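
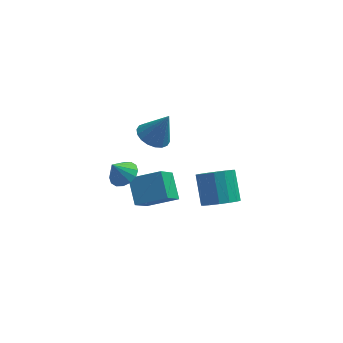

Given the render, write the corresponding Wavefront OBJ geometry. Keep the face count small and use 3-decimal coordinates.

v -0.88 -1.392 2.378
v -0.385 -2.203 2.136
v -0.04 -1.388 4.082
v -0.119 -1.884 2.004
v -0.003 -1.467 1.946
v -0.061 -1.036 1.974
v -0.281 -0.675 2.081
v -0.62 -0.456 2.247
v -1.01 -0.423 2.439
v -1.374 -0.581 2.619
v -1.641 -0.901 2.751
v -1.756 -1.317 2.809
v -1.698 -1.748 2.782
v -1.478 -2.109 2.674
v -1.14 -2.328 2.508
v -0.749 -2.362 2.316
v -1.306 -0.493 -4.887
v -1.888 -1.773 -3.479
v -1.721 0.847 -3.84
v -2.303 -0.433 -2.432
v 0.463 -0.507 -4.168
v -0.119 -1.787 -2.76
v 0.048 0.833 -3.121
v -0.534 -0.447 -1.713
v -2.396 -2.661 0.209
v -1.716 -3.137 0.47
v -2.984 -2.919 1.271
v -1.631 -2.721 0.618
v -1.75 -2.288 0.657
v -2.043 -1.956 0.576
v -2.43 -1.812 0.397
v -2.809 -1.896 0.167
v -3.076 -2.185 -0.051
v -3.162 -2.601 -0.2
v -3.042 -3.034 -0.239
v -2.75 -3.366 -0.158
v -2.362 -3.51 0.022
v -1.984 -3.426 0.251
v 2.758 -2.287 -2.588
v 3.346 -1.575 -3.128
v 3.01 -0.24 -1.732
v 2.422 -0.953 -1.192
v 2.829 -1.507 -3.317
v 2.494 -0.173 -1.921
v 2.294 -1.649 -3.31
v 1.958 -0.314 -1.915
v 1.883 -1.961 -3.11
v 1.547 -0.627 -1.715
v 1.706 -2.361 -2.77
v 1.37 -1.027 -1.375
v 1.811 -2.741 -2.381
v 1.475 -1.407 -0.986
v 2.17 -3 -2.048
v 1.834 -1.665 -0.652
v 2.686 -3.067 -1.859
v 2.351 -1.733 -0.463
v 3.222 -2.926 -1.865
v 2.886 -1.591 -0.47
v 3.633 -2.613 -2.065
v 3.297 -1.279 -0.67
v 3.81 -2.213 -2.405
v 3.474 -0.879 -1.01
v 3.705 -1.833 -2.794
v 3.369 -0.499 -1.399
f 2 1 4
f 2 4 3
f 4 1 5
f 4 5 3
f 5 1 6
f 5 6 3
f 6 1 7
f 6 7 3
f 7 1 8
f 7 8 3
f 8 1 9
f 8 9 3
f 9 1 10
f 9 10 3
f 10 1 11
f 10 11 3
f 11 1 12
f 11 12 3
f 12 1 13
f 12 13 3
f 13 1 14
f 13 14 3
f 14 1 15
f 14 15 3
f 15 1 16
f 15 16 3
f 16 1 2
f 16 2 3
f 18 20 17
f 21 18 17
f 17 20 19
f 19 21 17
f 18 24 20
f 22 18 21
f 22 24 18
f 20 24 19
f 23 21 19
f 19 24 23
f 23 22 21
f 24 22 23
f 26 25 28
f 26 28 27
f 28 25 29
f 28 29 27
f 29 25 30
f 29 30 27
f 30 25 31
f 30 31 27
f 31 25 32
f 31 32 27
f 32 25 33
f 32 33 27
f 33 25 34
f 33 34 27
f 34 25 35
f 34 35 27
f 35 25 36
f 35 36 27
f 36 25 37
f 36 37 27
f 37 25 38
f 37 38 27
f 38 25 26
f 38 26 27
f 40 39 43
f 40 43 41
f 41 43 44
f 41 44 42
f 43 39 45
f 43 45 44
f 44 45 46
f 44 46 42
f 45 39 47
f 45 47 46
f 46 47 48
f 46 48 42
f 47 39 49
f 47 49 48
f 48 49 50
f 48 50 42
f 49 39 51
f 49 51 50
f 50 51 52
f 50 52 42
f 51 39 53
f 51 53 52
f 52 53 54
f 52 54 42
f 53 39 55
f 53 55 54
f 54 55 56
f 54 56 42
f 55 39 57
f 55 57 56
f 56 57 58
f 56 58 42
f 57 39 59
f 57 59 58
f 58 59 60
f 58 60 42
f 59 39 61
f 59 61 60
f 60 61 62
f 60 62 42
f 61 39 63
f 61 63 62
f 62 63 64
f 62 64 42
f 63 39 40
f 63 40 64
f 64 40 41
f 64 41 42



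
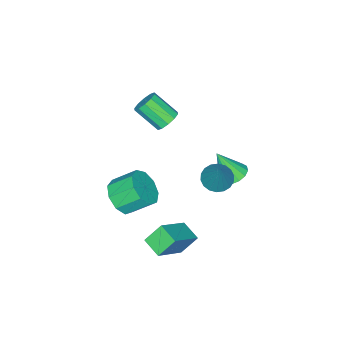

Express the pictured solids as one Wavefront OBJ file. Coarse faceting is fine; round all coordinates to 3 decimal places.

v -4.102 0.337 -1.69
v -3.346 0.385 -1.876
v -3.678 -0.377 -0.15
v -3.431 0.733 -1.692
v -3.695 0.976 -1.506
v -4.068 1.047 -1.37
v -4.451 0.928 -1.32
v -4.74 0.651 -1.369
v -4.858 0.289 -1.504
v -4.774 -0.06 -1.689
v -4.51 -0.302 -1.874
v -4.136 -0.374 -2.01
v -3.754 -0.255 -2.06
v -3.464 0.023 -2.011
v 1.357 -2.138 -0.586
v 2.147 -2.185 0.04
v 1.514 -1.23 0.912
v 0.723 -1.182 0.286
v 2.248 -1.689 -0.43
v 1.615 -0.734 0.442
v 1.931 -1.403 -0.973
v 1.298 -0.448 -0.101
v 1.346 -1.461 -1.335
v 0.713 -0.505 -0.463
v 0.765 -1.835 -1.347
v 0.132 -0.88 -0.475
v 0.461 -2.351 -1.002
v -0.172 -1.396 -0.13
v 0.576 -2.767 -0.463
v -0.057 -1.812 0.409
v 1.056 -2.889 0.019
v 0.423 -1.934 0.891
v 1.677 -2.659 0.218
v 1.044 -1.704 1.09
v -0.111 2.309 2.594
v 0.57 2.377 2.264
v 0.651 3.071 4.326
v 0.424 2.675 2.197
v 0.172 2.9 2.209
v -0.136 3.008 2.297
v -0.439 2.978 2.444
v -0.678 2.815 2.621
v -0.804 2.552 2.792
v -0.792 2.241 2.924
v -0.646 1.943 2.991
v -0.394 1.718 2.979
v -0.086 1.61 2.891
v 0.217 1.64 2.744
v 0.455 1.803 2.567
v 0.581 2.066 2.396
v -3.042 -2.82 1.418
v -2.587 -2.429 1.759
v -2.324 -3.629 2.784
v -2.778 -4.02 2.442
v -2.972 -2.365 1.932
v -2.709 -3.566 2.957
v -3.383 -2.476 1.909
v -3.12 -3.676 2.933
v -3.664 -2.717 1.697
v -3.401 -3.918 2.722
v -3.707 -2.998 1.379
v -3.444 -4.199 2.404
v -3.496 -3.211 1.076
v -3.233 -4.411 2.101
v -3.111 -3.274 0.903
v -2.848 -4.475 1.928
v -2.7 -3.164 0.927
v -2.437 -4.364 1.951
v -2.419 -2.922 1.138
v -2.156 -4.123 2.163
v -2.376 -2.641 1.456
v -2.113 -3.842 2.481
v 0.337 0.784 -1.543
v 2.021 0.783 -0.288
v 0.582 1.772 -1.871
v 2.266 1.772 -0.616
v 0.994 0.328 -2.424
v 2.678 0.328 -1.169
v 1.239 1.317 -2.752
v 2.923 1.316 -1.497
f 2 1 4
f 2 4 3
f 4 1 5
f 4 5 3
f 5 1 6
f 5 6 3
f 6 1 7
f 6 7 3
f 7 1 8
f 7 8 3
f 8 1 9
f 8 9 3
f 9 1 10
f 9 10 3
f 10 1 11
f 10 11 3
f 11 1 12
f 11 12 3
f 12 1 13
f 12 13 3
f 13 1 14
f 13 14 3
f 14 1 2
f 14 2 3
f 16 15 19
f 16 19 17
f 17 19 20
f 17 20 18
f 19 15 21
f 19 21 20
f 20 21 22
f 20 22 18
f 21 15 23
f 21 23 22
f 22 23 24
f 22 24 18
f 23 15 25
f 23 25 24
f 24 25 26
f 24 26 18
f 25 15 27
f 25 27 26
f 26 27 28
f 26 28 18
f 27 15 29
f 27 29 28
f 28 29 30
f 28 30 18
f 29 15 31
f 29 31 30
f 30 31 32
f 30 32 18
f 31 15 33
f 31 33 32
f 32 33 34
f 32 34 18
f 33 15 16
f 33 16 34
f 34 16 17
f 34 17 18
f 36 35 38
f 36 38 37
f 38 35 39
f 38 39 37
f 39 35 40
f 39 40 37
f 40 35 41
f 40 41 37
f 41 35 42
f 41 42 37
f 42 35 43
f 42 43 37
f 43 35 44
f 43 44 37
f 44 35 45
f 44 45 37
f 45 35 46
f 45 46 37
f 46 35 47
f 46 47 37
f 47 35 48
f 47 48 37
f 48 35 49
f 48 49 37
f 49 35 50
f 49 50 37
f 50 35 36
f 50 36 37
f 52 51 55
f 52 55 53
f 53 55 56
f 53 56 54
f 55 51 57
f 55 57 56
f 56 57 58
f 56 58 54
f 57 51 59
f 57 59 58
f 58 59 60
f 58 60 54
f 59 51 61
f 59 61 60
f 60 61 62
f 60 62 54
f 61 51 63
f 61 63 62
f 62 63 64
f 62 64 54
f 63 51 65
f 63 65 64
f 64 65 66
f 64 66 54
f 65 51 67
f 65 67 66
f 66 67 68
f 66 68 54
f 67 51 69
f 67 69 68
f 68 69 70
f 68 70 54
f 69 51 71
f 69 71 70
f 70 71 72
f 70 72 54
f 71 51 52
f 71 52 72
f 72 52 53
f 72 53 54
f 74 76 73
f 77 74 73
f 73 76 75
f 75 77 73
f 74 80 76
f 78 74 77
f 78 80 74
f 76 80 75
f 79 77 75
f 75 80 79
f 79 78 77
f 80 78 79



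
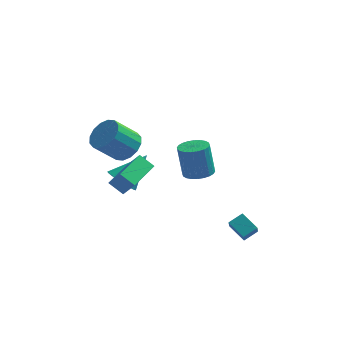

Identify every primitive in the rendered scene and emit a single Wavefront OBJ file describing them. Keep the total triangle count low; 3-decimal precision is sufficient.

v 3.186 -1.087 -2.715
v 3.162 -1.562 -2.048
v 3.897 -0.587 -2.333
v 3.873 -1.062 -1.666
v 4.007 -1.858 -3.234
v 3.983 -2.333 -2.567
v 4.718 -1.358 -2.852
v 4.694 -1.833 -2.185
v -2.296 -0.349 2.904
v -1.791 0.241 3.581
v -2.939 -0.281 4.893
v -3.444 -0.871 4.216
v -2.169 0.558 3.377
v -3.317 0.035 4.688
v -2.58 0.631 3.046
v -3.728 0.109 4.358
v -2.915 0.442 2.677
v -4.064 -0.08 3.989
v -3.085 0.041 2.369
v -4.233 -0.481 3.681
v -3.043 -0.464 2.204
v -4.191 -0.987 3.516
v -2.801 -0.939 2.227
v -3.949 -1.461 3.539
v -2.423 -1.255 2.432
v -3.571 -1.778 3.743
v -2.012 -1.329 2.762
v -3.16 -1.851 4.074
v -1.676 -1.14 3.131
v -2.825 -1.662 4.443
v -1.507 -0.739 3.439
v -2.655 -1.261 4.751
v -1.549 -0.233 3.604
v -2.697 -0.756 4.916
v 1.372 1.908 -0.698
v 2.193 2.269 -0.621
v 1.869 2.592 1.316
v 1.048 2.232 1.238
v 2.001 2.552 -0.7
v 1.677 2.875 1.236
v 1.713 2.737 -0.78
v 1.389 3.061 1.157
v 1.374 2.796 -0.846
v 1.049 3.119 1.09
v 1.034 2.72 -0.89
v 0.709 3.043 1.046
v 0.745 2.52 -0.905
v 0.421 2.843 1.031
v 0.552 2.227 -0.889
v 0.228 2.55 1.048
v 0.484 1.886 -0.843
v 0.16 2.209 1.093
v 0.551 1.548 -0.776
v 0.227 1.871 1.161
v 0.743 1.265 -0.696
v 0.419 1.588 1.24
v 1.031 1.079 -0.617
v 0.707 1.403 1.32
v 1.371 1.021 -0.55
v 1.046 1.344 1.386
v 1.711 1.097 -0.506
v 1.386 1.42 1.43
v 1.999 1.297 -0.491
v 1.675 1.62 1.445
v 2.192 1.59 -0.508
v 1.868 1.913 1.429
v 2.26 1.931 -0.553
v 1.936 2.254 1.383
v -2.831 1.75 -1.482
v -2.331 0.895 -1.343
v -1.529 2.75 -0.018
v -2.117 1.071 -1.654
v -2.027 1.365 -1.934
v -2.076 1.725 -2.137
v -2.255 2.089 -2.226
v -2.534 2.395 -2.186
v -2.865 2.589 -2.025
v -3.189 2.638 -1.77
v -3.452 2.534 -1.465
v -3.607 2.294 -1.163
v -3.629 1.96 -0.916
v -3.512 1.59 -0.767
v -3.277 1.247 -0.742
v -2.966 0.992 -0.844
v -2.631 0.867 -1.057
v -2.382 -1.838 0.177
v -3.183 -1.528 0.799
v -1.507 0.051 0.362
v -2.308 0.361 0.984
v -1.732 -2.241 1.216
v -2.533 -1.931 1.838
v -0.857 -0.352 1.401
v -1.658 -0.042 2.023
f 2 4 1
f 5 2 1
f 1 4 3
f 3 5 1
f 2 8 4
f 6 2 5
f 6 8 2
f 4 8 3
f 7 5 3
f 3 8 7
f 7 6 5
f 8 6 7
f 10 9 13
f 10 13 11
f 11 13 14
f 11 14 12
f 13 9 15
f 13 15 14
f 14 15 16
f 14 16 12
f 15 9 17
f 15 17 16
f 16 17 18
f 16 18 12
f 17 9 19
f 17 19 18
f 18 19 20
f 18 20 12
f 19 9 21
f 19 21 20
f 20 21 22
f 20 22 12
f 21 9 23
f 21 23 22
f 22 23 24
f 22 24 12
f 23 9 25
f 23 25 24
f 24 25 26
f 24 26 12
f 25 9 27
f 25 27 26
f 26 27 28
f 26 28 12
f 27 9 29
f 27 29 28
f 28 29 30
f 28 30 12
f 29 9 31
f 29 31 30
f 30 31 32
f 30 32 12
f 31 9 33
f 31 33 32
f 32 33 34
f 32 34 12
f 33 9 10
f 33 10 34
f 34 10 11
f 34 11 12
f 36 35 39
f 36 39 37
f 37 39 40
f 37 40 38
f 39 35 41
f 39 41 40
f 40 41 42
f 40 42 38
f 41 35 43
f 41 43 42
f 42 43 44
f 42 44 38
f 43 35 45
f 43 45 44
f 44 45 46
f 44 46 38
f 45 35 47
f 45 47 46
f 46 47 48
f 46 48 38
f 47 35 49
f 47 49 48
f 48 49 50
f 48 50 38
f 49 35 51
f 49 51 50
f 50 51 52
f 50 52 38
f 51 35 53
f 51 53 52
f 52 53 54
f 52 54 38
f 53 35 55
f 53 55 54
f 54 55 56
f 54 56 38
f 55 35 57
f 55 57 56
f 56 57 58
f 56 58 38
f 57 35 59
f 57 59 58
f 58 59 60
f 58 60 38
f 59 35 61
f 59 61 60
f 60 61 62
f 60 62 38
f 61 35 63
f 61 63 62
f 62 63 64
f 62 64 38
f 63 35 65
f 63 65 64
f 64 65 66
f 64 66 38
f 65 35 67
f 65 67 66
f 66 67 68
f 66 68 38
f 67 35 36
f 67 36 68
f 68 36 37
f 68 37 38
f 70 69 72
f 70 72 71
f 72 69 73
f 72 73 71
f 73 69 74
f 73 74 71
f 74 69 75
f 74 75 71
f 75 69 76
f 75 76 71
f 76 69 77
f 76 77 71
f 77 69 78
f 77 78 71
f 78 69 79
f 78 79 71
f 79 69 80
f 79 80 71
f 80 69 81
f 80 81 71
f 81 69 82
f 81 82 71
f 82 69 83
f 82 83 71
f 83 69 84
f 83 84 71
f 84 69 85
f 84 85 71
f 85 69 70
f 85 70 71
f 87 89 86
f 90 87 86
f 86 89 88
f 88 90 86
f 87 93 89
f 91 87 90
f 91 93 87
f 89 93 88
f 92 90 88
f 88 93 92
f 92 91 90
f 93 91 92



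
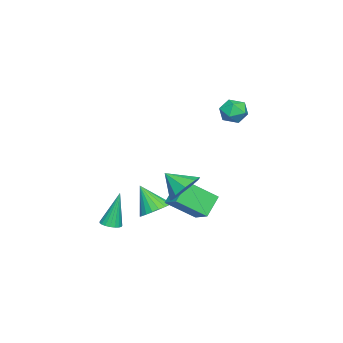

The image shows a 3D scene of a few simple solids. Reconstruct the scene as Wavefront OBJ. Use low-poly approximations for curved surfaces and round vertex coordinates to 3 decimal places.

v 2.446 3.178 -0.101
v 3.469 3.055 -0.101
v 2.314 2.082 0.761
v 3.278 3.488 0.421
v 2.698 3.776 0.699
v 2 3.784 0.602
v 1.511 3.509 0.177
v 1.459 3.078 -0.378
v 1.869 2.695 -0.804
v 2.549 2.537 -0.9
v 3.181 2.679 -0.623
v 1.511 1.777 -1.652
v 0.507 2.018 -0.706
v 0.758 3.125 -2.794
v -0.246 3.365 -1.848
v 2.226 2.635 -1.112
v 1.222 2.875 -0.166
v 1.473 3.982 -2.254
v 0.469 4.223 -1.308
v -3.652 3.878 2.169
v -3.125 3.552 2.754
v -4.735 3.488 2.926
v -4.208 3.162 3.511
v -4.254 4.006 3.402
v -3.584 4.247 2.933
v -4.276 2.793 2.747
v -3.606 3.034 2.278
v -3.511 2.882 3.111
v -3.497 3.631 3.516
v -4.363 3.409 2.164
v -4.349 4.158 2.569
v 3.104 -0.442 -2.782
v 3.58 -0.723 -2.644
v 2.716 -0.098 -0.758
v 3.659 -0.501 -2.666
v 3.642 -0.268 -2.709
v 3.532 -0.066 -2.764
v 3.348 0.072 -2.823
v 3.122 0.121 -2.874
v 2.892 0.072 -2.91
v 2.7 -0.065 -2.924
v 2.577 -0.268 -2.913
v 2.545 -0.5 -2.879
v 2.61 -0.723 -2.829
v 2.76 -0.896 -2.771
v 2.97 -0.992 -2.715
v 3.203 -0.992 -2.67
v 3.418 -0.897 -2.645
v -0.172 0.685 -3.077
v 0.227 1.338 -2.566
v -0.448 -0.285 -1.623
v -0.14 1.447 -2.563
v -0.512 1.425 -2.648
v -0.826 1.274 -2.808
v -1.026 1.022 -3.014
v -1.079 0.712 -3.231
v -0.975 0.397 -3.422
v -0.732 0.132 -3.553
v -0.393 -0.038 -3.601
v -0.015 -0.082 -3.56
v 0.335 0.006 -3.434
v 0.598 0.212 -3.247
v 0.727 0.5 -3.031
v 0.701 0.819 -2.822
v 0.524 1.116 -2.658
f 2 1 4
f 2 4 3
f 4 1 5
f 4 5 3
f 5 1 6
f 5 6 3
f 6 1 7
f 6 7 3
f 7 1 8
f 7 8 3
f 8 1 9
f 8 9 3
f 9 1 10
f 9 10 3
f 10 1 11
f 10 11 3
f 11 1 2
f 11 2 3
f 13 15 12
f 16 13 12
f 12 15 14
f 14 16 12
f 13 19 15
f 17 13 16
f 17 19 13
f 15 19 14
f 18 16 14
f 14 19 18
f 18 17 16
f 19 17 18
f 20 31 25
f 20 25 21
f 20 21 27
f 20 27 30
f 20 30 31
f 21 25 29
f 25 31 24
f 31 30 22
f 30 27 26
f 27 21 28
f 23 29 24
f 23 24 22
f 23 22 26
f 23 26 28
f 23 28 29
f 24 29 25
f 22 24 31
f 26 22 30
f 28 26 27
f 29 28 21
f 33 32 35
f 33 35 34
f 35 32 36
f 35 36 34
f 36 32 37
f 36 37 34
f 37 32 38
f 37 38 34
f 38 32 39
f 38 39 34
f 39 32 40
f 39 40 34
f 40 32 41
f 40 41 34
f 41 32 42
f 41 42 34
f 42 32 43
f 42 43 34
f 43 32 44
f 43 44 34
f 44 32 45
f 44 45 34
f 45 32 46
f 45 46 34
f 46 32 47
f 46 47 34
f 47 32 48
f 47 48 34
f 48 32 33
f 48 33 34
f 50 49 52
f 50 52 51
f 52 49 53
f 52 53 51
f 53 49 54
f 53 54 51
f 54 49 55
f 54 55 51
f 55 49 56
f 55 56 51
f 56 49 57
f 56 57 51
f 57 49 58
f 57 58 51
f 58 49 59
f 58 59 51
f 59 49 60
f 59 60 51
f 60 49 61
f 60 61 51
f 61 49 62
f 61 62 51
f 62 49 63
f 62 63 51
f 63 49 64
f 63 64 51
f 64 49 65
f 64 65 51
f 65 49 50
f 65 50 51



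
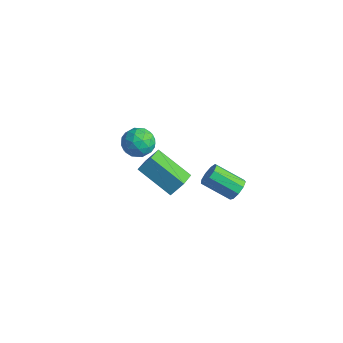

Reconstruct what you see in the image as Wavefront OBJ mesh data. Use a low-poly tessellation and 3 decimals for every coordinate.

v -2.939 -2.572 0.176
v -2.329 -3.019 0.401
v -3.391 -3.541 -0.521
v -2.781 -3.988 -0.296
v -3.335 -3.784 0.227
v -3.055 -3.186 0.658
v -2.665 -3.374 -0.778
v -2.385 -2.776 -0.347
v -2.159 -3.515 -0.189
v -2.574 -3.768 0.432
v -3.146 -2.792 -0.552
v -3.561 -3.045 0.069
v -2.594 -2.711 0.349
v -3.126 -3.849 -0.469
v -3.451 -3.73 -0.162
v -3.093 -3.992 -0.03
v -3.021 -2.809 0.501
v -2.663 -3.071 0.633
v -3.254 -3.521 0.531
v -3.057 -3.489 -0.753
v -2.699 -3.751 -0.621
v -2.627 -2.568 -0.09
v -2.269 -2.83 0.042
v -2.466 -3.039 -0.651
v -2.136 -3.264 0.135
v -2.402 -3.834 -0.274
v -2.333 -3.473 -0.558
v -2.169 -3.122 -0.305
v -2.38 -3.413 0.5
v -2.645 -3.983 0.091
v -2.971 -3.863 0.398
v -2.807 -3.511 0.651
v -2.28 -3.705 0.154
v -3.075 -2.577 -0.211
v -3.34 -3.147 -0.62
v -2.913 -3.049 -0.771
v -2.749 -2.697 -0.518
v -3.318 -2.726 0.154
v -3.584 -3.296 -0.255
v -3.551 -3.438 0.185
v -3.387 -3.087 0.438
v -3.44 -2.855 -0.274
v -1.731 -3.761 -0.2
v -1.472 -3.272 0.472
v -0.281 -3.185 -1.176
v -0.023 -2.697 -0.504
v -1.137 -4.603 0.184
v -0.879 -4.115 0.856
v 0.312 -4.028 -0.792
v 0.571 -3.539 -0.12
v 2.871 -2.617 0.715
v 3.154 -3.081 0.629
v 2.192 -3.807 1.379
v 1.909 -3.343 1.465
v 3.274 -2.913 0.944
v 2.312 -3.64 1.694
v 3.205 -2.608 1.152
v 2.243 -3.334 1.902
v 2.98 -2.306 1.155
v 2.018 -3.032 1.906
v 2.704 -2.15 0.952
v 1.742 -2.876 1.703
v 2.506 -2.212 0.639
v 1.544 -2.939 1.389
v 2.479 -2.464 0.36
v 1.517 -3.19 1.111
v 2.635 -2.787 0.248
v 1.673 -3.514 0.999
v 2.902 -3.031 0.354
v 1.94 -3.757 1.105
f 1 38 17
f 38 12 41
f 17 41 6
f 38 41 17
f 1 17 13
f 17 6 18
f 13 18 2
f 17 18 13
f 1 13 22
f 13 2 23
f 22 23 8
f 13 23 22
f 1 22 34
f 22 8 37
f 34 37 11
f 22 37 34
f 1 34 38
f 34 11 42
f 38 42 12
f 34 42 38
f 2 18 29
f 18 6 32
f 29 32 10
f 18 32 29
f 6 41 19
f 41 12 40
f 19 40 5
f 41 40 19
f 12 42 39
f 42 11 35
f 39 35 3
f 42 35 39
f 11 37 36
f 37 8 24
f 36 24 7
f 37 24 36
f 8 23 28
f 23 2 25
f 28 25 9
f 23 25 28
f 4 30 16
f 30 10 31
f 16 31 5
f 30 31 16
f 4 16 14
f 16 5 15
f 14 15 3
f 16 15 14
f 4 14 21
f 14 3 20
f 21 20 7
f 14 20 21
f 4 21 26
f 21 7 27
f 26 27 9
f 21 27 26
f 4 26 30
f 26 9 33
f 30 33 10
f 26 33 30
f 5 31 19
f 31 10 32
f 19 32 6
f 31 32 19
f 3 15 39
f 15 5 40
f 39 40 12
f 15 40 39
f 7 20 36
f 20 3 35
f 36 35 11
f 20 35 36
f 9 27 28
f 27 7 24
f 28 24 8
f 27 24 28
f 10 33 29
f 33 9 25
f 29 25 2
f 33 25 29
f 44 46 43
f 47 44 43
f 43 46 45
f 45 47 43
f 44 50 46
f 48 44 47
f 48 50 44
f 46 50 45
f 49 47 45
f 45 50 49
f 49 48 47
f 50 48 49
f 52 51 55
f 52 55 53
f 53 55 56
f 53 56 54
f 55 51 57
f 55 57 56
f 56 57 58
f 56 58 54
f 57 51 59
f 57 59 58
f 58 59 60
f 58 60 54
f 59 51 61
f 59 61 60
f 60 61 62
f 60 62 54
f 61 51 63
f 61 63 62
f 62 63 64
f 62 64 54
f 63 51 65
f 63 65 64
f 64 65 66
f 64 66 54
f 65 51 67
f 65 67 66
f 66 67 68
f 66 68 54
f 67 51 69
f 67 69 68
f 68 69 70
f 68 70 54
f 69 51 52
f 69 52 70
f 70 52 53
f 70 53 54



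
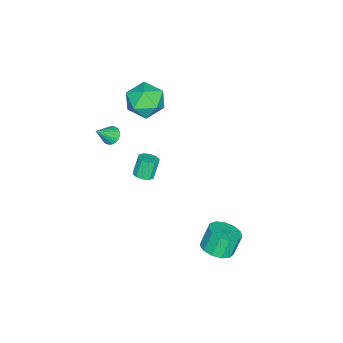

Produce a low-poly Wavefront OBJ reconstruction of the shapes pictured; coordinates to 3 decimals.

v -0.685 -1.776 0.688
v -0.375 -2.27 1.575
v -2.325 -1.91 1.185
v -2.015 -2.404 2.072
v -1.797 -1.374 1.935
v -0.784 -1.291 1.628
v -1.916 -2.889 1.132
v -0.903 -2.806 0.825
v -1.136 -2.958 1.85
v -1.062 -2.022 2.346
v -1.638 -2.158 0.414
v -1.564 -1.222 0.91
v 0.247 -3.179 -0.245
v 0.657 -3.089 -0.534
v 0.973 -3.621 0.645
v 0.641 -2.917 -0.436
v 0.564 -2.785 -0.308
v 0.44 -2.713 -0.17
v 0.286 -2.712 -0.044
v 0.126 -2.782 0.051
v -0.015 -2.913 0.102
v -0.117 -3.084 0.1
v -0.163 -3.27 0.045
v -0.146 -3.442 -0.054
v -0.07 -3.574 -0.182
v 0.055 -3.646 -0.319
v 0.208 -3.647 -0.445
v 0.368 -3.576 -0.541
v 0.51 -3.446 -0.591
v 0.611 -3.275 -0.589
v 0.964 -1.289 -1.93
v 1.424 -1.142 -1.739
v 0.997 -1.024 -0.799
v 0.536 -1.171 -0.99
v 1.271 -0.879 -1.842
v 0.844 -0.761 -0.901
v 1 -0.772 -1.978
v 0.573 -0.655 -1.038
v 0.715 -0.863 -2.096
v 0.288 -0.746 -1.156
v 0.525 -1.117 -2.151
v 0.098 -0.999 -1.21
v 0.503 -1.436 -2.121
v 0.076 -1.318 -1.181
v 0.656 -1.699 -2.019
v 0.229 -1.581 -1.078
v 0.927 -1.805 -1.882
v 0.5 -1.688 -0.942
v 1.212 -1.714 -1.764
v 0.785 -1.597 -0.824
v 1.402 -1.461 -1.71
v 0.975 -1.343 -0.769
v 2.849 3.039 -4.043
v 3.508 3.496 -3.874
v 3.07 3.739 -2.827
v 2.411 3.281 -2.997
v 3.199 3.78 -4.069
v 2.762 4.022 -3.022
v 2.779 3.828 -4.255
v 2.342 4.07 -3.208
v 2.381 3.625 -4.375
v 1.944 3.868 -3.328
v 2.132 3.237 -4.389
v 1.694 3.479 -3.342
v 2.11 2.785 -4.293
v 1.673 3.028 -3.247
v 2.323 2.414 -4.118
v 1.885 2.657 -3.072
v 2.702 2.241 -3.92
v 2.265 2.484 -2.873
v 3.129 2.322 -3.76
v 2.691 2.564 -2.714
v 3.466 2.63 -3.691
v 3.029 2.872 -2.644
v 3.607 3.068 -3.733
v 3.17 3.31 -2.686
f 1 12 6
f 1 6 2
f 1 2 8
f 1 8 11
f 1 11 12
f 2 6 10
f 6 12 5
f 12 11 3
f 11 8 7
f 8 2 9
f 4 10 5
f 4 5 3
f 4 3 7
f 4 7 9
f 4 9 10
f 5 10 6
f 3 5 12
f 7 3 11
f 9 7 8
f 10 9 2
f 14 13 16
f 14 16 15
f 16 13 17
f 16 17 15
f 17 13 18
f 17 18 15
f 18 13 19
f 18 19 15
f 19 13 20
f 19 20 15
f 20 13 21
f 20 21 15
f 21 13 22
f 21 22 15
f 22 13 23
f 22 23 15
f 23 13 24
f 23 24 15
f 24 13 25
f 24 25 15
f 25 13 26
f 25 26 15
f 26 13 27
f 26 27 15
f 27 13 28
f 27 28 15
f 28 13 29
f 28 29 15
f 29 13 30
f 29 30 15
f 30 13 14
f 30 14 15
f 32 31 35
f 32 35 33
f 33 35 36
f 33 36 34
f 35 31 37
f 35 37 36
f 36 37 38
f 36 38 34
f 37 31 39
f 37 39 38
f 38 39 40
f 38 40 34
f 39 31 41
f 39 41 40
f 40 41 42
f 40 42 34
f 41 31 43
f 41 43 42
f 42 43 44
f 42 44 34
f 43 31 45
f 43 45 44
f 44 45 46
f 44 46 34
f 45 31 47
f 45 47 46
f 46 47 48
f 46 48 34
f 47 31 49
f 47 49 48
f 48 49 50
f 48 50 34
f 49 31 51
f 49 51 50
f 50 51 52
f 50 52 34
f 51 31 32
f 51 32 52
f 52 32 33
f 52 33 34
f 54 53 57
f 54 57 55
f 55 57 58
f 55 58 56
f 57 53 59
f 57 59 58
f 58 59 60
f 58 60 56
f 59 53 61
f 59 61 60
f 60 61 62
f 60 62 56
f 61 53 63
f 61 63 62
f 62 63 64
f 62 64 56
f 63 53 65
f 63 65 64
f 64 65 66
f 64 66 56
f 65 53 67
f 65 67 66
f 66 67 68
f 66 68 56
f 67 53 69
f 67 69 68
f 68 69 70
f 68 70 56
f 69 53 71
f 69 71 70
f 70 71 72
f 70 72 56
f 71 53 73
f 71 73 72
f 72 73 74
f 72 74 56
f 73 53 75
f 73 75 74
f 74 75 76
f 74 76 56
f 75 53 54
f 75 54 76
f 76 54 55
f 76 55 56



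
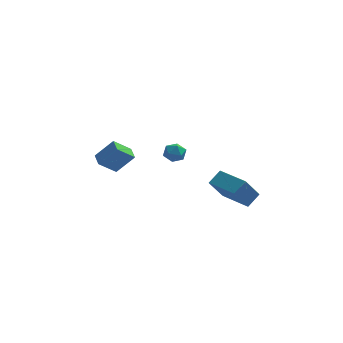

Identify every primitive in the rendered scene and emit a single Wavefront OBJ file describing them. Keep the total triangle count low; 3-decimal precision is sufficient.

v 3.761 0.76 -1.477
v 4.404 1.449 -0.8
v 2.185 2.28 -1.526
v 2.828 2.968 -0.848
v 4.572 1.552 -3.052
v 5.215 2.24 -2.374
v 2.996 3.071 -3.1
v 3.639 3.76 -2.423
v -3.468 3.476 -1.512
v -4.481 2.924 -0.538
v -3.782 4.385 -1.324
v -4.795 3.833 -0.35
v -2.345 3.607 -0.27
v -3.358 3.055 0.704
v -2.659 4.516 -0.082
v -3.672 3.964 0.892
v 0.326 1.868 2.025
v 0.898 1.435 1.783
v -0.458 1.205 1.357
v 0.114 0.772 1.115
v -0.107 0.737 1.838
v 0.378 1.147 2.251
v 0.062 1.493 0.889
v 0.547 1.903 1.302
v 0.735 1.203 1.081
v 0.63 0.736 1.667
v -0.19 1.904 1.473
v -0.295 1.437 2.059
f 2 4 1
f 5 2 1
f 1 4 3
f 3 5 1
f 2 8 4
f 6 2 5
f 6 8 2
f 4 8 3
f 7 5 3
f 3 8 7
f 7 6 5
f 8 6 7
f 10 12 9
f 13 10 9
f 9 12 11
f 11 13 9
f 10 16 12
f 14 10 13
f 14 16 10
f 12 16 11
f 15 13 11
f 11 16 15
f 15 14 13
f 16 14 15
f 17 28 22
f 17 22 18
f 17 18 24
f 17 24 27
f 17 27 28
f 18 22 26
f 22 28 21
f 28 27 19
f 27 24 23
f 24 18 25
f 20 26 21
f 20 21 19
f 20 19 23
f 20 23 25
f 20 25 26
f 21 26 22
f 19 21 28
f 23 19 27
f 25 23 24
f 26 25 18



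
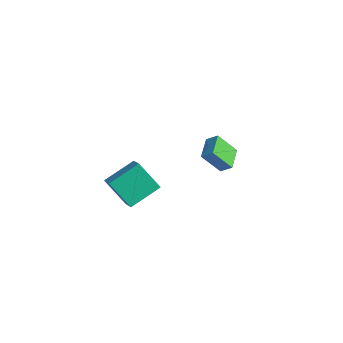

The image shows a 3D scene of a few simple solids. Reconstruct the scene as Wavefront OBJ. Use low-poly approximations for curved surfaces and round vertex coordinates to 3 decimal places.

v 0.298 1.888 1.94
v 0.95 2.215 2.501
v -0.62 3.187 2.249
v 0.033 3.514 2.809
v 1.067 2.766 0.531
v 1.72 3.093 1.091
v 0.15 4.065 0.839
v 0.802 4.392 1.4
v 0.373 -5.384 3.82
v 0.756 -3.45 4.702
v -0.719 -4.817 3.053
v -0.336 -2.883 3.935
v 1.696 -4.937 2.265
v 2.079 -3.003 3.147
v 0.604 -4.37 1.498
v 0.987 -2.436 2.38
f 2 4 1
f 5 2 1
f 1 4 3
f 3 5 1
f 2 8 4
f 6 2 5
f 6 8 2
f 4 8 3
f 7 5 3
f 3 8 7
f 7 6 5
f 8 6 7
f 10 12 9
f 13 10 9
f 9 12 11
f 11 13 9
f 10 16 12
f 14 10 13
f 14 16 10
f 12 16 11
f 15 13 11
f 11 16 15
f 15 14 13
f 16 14 15



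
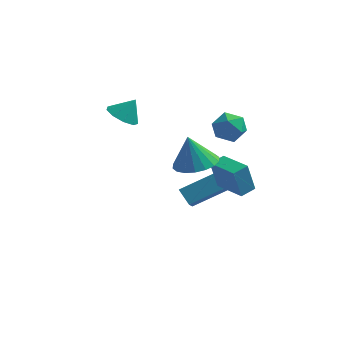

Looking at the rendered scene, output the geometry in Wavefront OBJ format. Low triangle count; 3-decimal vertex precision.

v 1.181 -1.832 1.442
v 1.792 -2.671 1.656
v 0.779 -1.728 2.998
v 2.089 -2.308 1.708
v 2.206 -1.852 1.708
v 2.121 -1.391 1.655
v 1.848 -1.017 1.56
v 1.444 -0.805 1.441
v 0.987 -0.797 1.323
v 0.569 -0.993 1.228
v 0.272 -1.356 1.176
v 0.155 -1.812 1.176
v 0.241 -2.273 1.229
v 0.513 -2.647 1.324
v 0.917 -2.859 1.443
v 1.374 -2.867 1.561
v -0.118 0.501 -2.212
v 1.419 1.344 -1.38
v -0.221 1.658 -3.192
v 1.315 2.501 -2.36
v 0.465 0.039 -2.82
v 2.001 0.882 -1.988
v 0.361 1.196 -3.8
v 1.898 2.039 -2.968
v 1.551 0.843 2.407
v 2.19 0.793 1.8
v 2.23 -0.133 3.2
v 2.869 -0.183 2.593
v 2.778 0.549 3.079
v 2.359 1.152 2.589
v 2.061 -0.492 2.411
v 1.642 0.111 1.921
v 2.505 -0.032 1.802
v 2.948 0.611 2.215
v 1.472 0.049 2.785
v 1.915 0.692 3.198
v -3.15 2.038 1.356
v -2.403 2.048 0.911
v -2.59 2.402 2.304
v -2.672 2.577 0.867
v -3.165 2.854 1.052
v -3.651 2.749 1.38
v -3.903 2.312 1.695
v -3.802 1.747 1.852
v -3.396 1.318 1.777
v -2.875 1.226 1.504
v -2.483 1.515 1.162
v 1.854 -0.362 -0.997
v 1.502 -0.414 0.491
v 2.346 0.266 -0.859
v 1.995 0.214 0.63
v 3.145 -1.434 -0.73
v 2.794 -1.486 0.759
v 3.638 -0.806 -0.591
v 3.286 -0.858 0.897
f 2 1 4
f 2 4 3
f 4 1 5
f 4 5 3
f 5 1 6
f 5 6 3
f 6 1 7
f 6 7 3
f 7 1 8
f 7 8 3
f 8 1 9
f 8 9 3
f 9 1 10
f 9 10 3
f 10 1 11
f 10 11 3
f 11 1 12
f 11 12 3
f 12 1 13
f 12 13 3
f 13 1 14
f 13 14 3
f 14 1 15
f 14 15 3
f 15 1 16
f 15 16 3
f 16 1 2
f 16 2 3
f 18 20 17
f 21 18 17
f 17 20 19
f 19 21 17
f 18 24 20
f 22 18 21
f 22 24 18
f 20 24 19
f 23 21 19
f 19 24 23
f 23 22 21
f 24 22 23
f 25 36 30
f 25 30 26
f 25 26 32
f 25 32 35
f 25 35 36
f 26 30 34
f 30 36 29
f 36 35 27
f 35 32 31
f 32 26 33
f 28 34 29
f 28 29 27
f 28 27 31
f 28 31 33
f 28 33 34
f 29 34 30
f 27 29 36
f 31 27 35
f 33 31 32
f 34 33 26
f 38 37 40
f 38 40 39
f 40 37 41
f 40 41 39
f 41 37 42
f 41 42 39
f 42 37 43
f 42 43 39
f 43 37 44
f 43 44 39
f 44 37 45
f 44 45 39
f 45 37 46
f 45 46 39
f 46 37 47
f 46 47 39
f 47 37 38
f 47 38 39
f 49 51 48
f 52 49 48
f 48 51 50
f 50 52 48
f 49 55 51
f 53 49 52
f 53 55 49
f 51 55 50
f 54 52 50
f 50 55 54
f 54 53 52
f 55 53 54



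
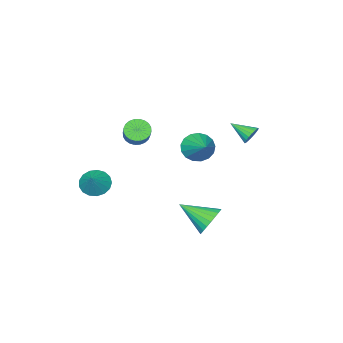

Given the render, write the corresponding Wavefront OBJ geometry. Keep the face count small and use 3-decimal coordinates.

v -1.664 -0.069 -1.066
v -1.242 -0.691 -0.484
v -0.796 1.409 -0.114
v -0.946 -0.644 -0.826
v -0.815 -0.466 -1.223
v -0.878 -0.197 -1.584
v -1.121 0.102 -1.826
v -1.488 0.361 -1.894
v -1.896 0.522 -1.772
v -2.25 0.547 -1.488
v -2.47 0.431 -1.108
v -2.505 0.201 -0.717
v -2.348 -0.091 -0.407
v -2.034 -0.379 -0.247
v -1.635 -0.595 -0.275
v 1.842 4.428 -3.244
v 2.502 4.352 -3.908
v 2.578 2.892 -2.336
v 2.668 4.574 -3.667
v 2.708 4.773 -3.362
v 2.616 4.92 -3.039
v 2.406 4.992 -2.747
v 2.11 4.978 -2.53
v 1.774 4.88 -2.422
v 1.447 4.714 -2.44
v 1.181 4.504 -2.579
v 1.015 4.282 -2.82
v 0.976 4.083 -3.125
v 1.068 3.936 -3.448
v 1.277 3.864 -3.741
v 1.573 3.878 -3.957
v 1.91 3.976 -4.065
v 2.236 4.142 -4.048
v -2.487 3.051 0.766
v -2.165 3.373 1.172
v -2.093 1.889 1.374
v -2.409 3.352 1.29
v -2.668 3.272 1.305
v -2.891 3.148 1.212
v -3.034 3.005 1.031
v -3.069 2.871 0.797
v -2.988 2.773 0.557
v -2.808 2.73 0.359
v -2.564 2.75 0.241
v -2.305 2.831 0.227
v -2.082 2.954 0.319
v -1.939 3.098 0.5
v -1.905 3.232 0.734
v -1.985 3.33 0.974
v -0.073 -3.128 -0.674
v 0.561 -3.319 -1.006
v 1.426 -2.303 0.063
v 0.793 -2.112 0.394
v 0.483 -3.089 -1.161
v 1.348 -2.073 -0.093
v 0.321 -2.865 -1.243
v 1.186 -1.848 -0.175
v 0.098 -2.681 -1.238
v 0.964 -1.664 -0.17
v -0.15 -2.565 -1.148
v 0.715 -1.548 -0.079
v -0.387 -2.534 -0.985
v 0.479 -1.518 0.084
v -0.575 -2.595 -0.775
v 0.29 -1.578 0.294
v -0.688 -2.736 -0.55
v 0.178 -1.72 0.519
v -0.706 -2.937 -0.343
v 0.159 -1.921 0.726
v -0.628 -3.167 -0.187
v 0.237 -2.151 0.881
v -0.466 -3.392 -0.105
v 0.399 -2.375 0.963
v -0.244 -3.576 -0.11
v 0.622 -2.559 0.958
v 0.005 -3.692 -0.201
v 0.87 -2.675 0.868
v 0.241 -3.722 -0.364
v 1.107 -2.706 0.705
v 0.43 -3.662 -0.574
v 1.295 -2.645 0.495
v 0.542 -3.52 -0.799
v 1.408 -2.504 0.27
v 3.505 -2.464 -2.708
v 4.098 -2.285 -3.333
v 4.315 -1.876 -1.772
v 3.849 -1.945 -3.331
v 3.521 -1.724 -3.185
v 3.189 -1.673 -2.931
v 2.93 -1.803 -2.625
v 2.803 -2.084 -2.339
v 2.836 -2.452 -2.137
v 3.023 -2.823 -2.066
v 3.32 -3.111 -2.142
v 3.66 -3.251 -2.348
v 3.964 -3.211 -2.636
v 4.163 -3 -2.941
v 4.212 -2.665 -3.193
f 2 1 4
f 2 4 3
f 4 1 5
f 4 5 3
f 5 1 6
f 5 6 3
f 6 1 7
f 6 7 3
f 7 1 8
f 7 8 3
f 8 1 9
f 8 9 3
f 9 1 10
f 9 10 3
f 10 1 11
f 10 11 3
f 11 1 12
f 11 12 3
f 12 1 13
f 12 13 3
f 13 1 14
f 13 14 3
f 14 1 15
f 14 15 3
f 15 1 2
f 15 2 3
f 17 16 19
f 17 19 18
f 19 16 20
f 19 20 18
f 20 16 21
f 20 21 18
f 21 16 22
f 21 22 18
f 22 16 23
f 22 23 18
f 23 16 24
f 23 24 18
f 24 16 25
f 24 25 18
f 25 16 26
f 25 26 18
f 26 16 27
f 26 27 18
f 27 16 28
f 27 28 18
f 28 16 29
f 28 29 18
f 29 16 30
f 29 30 18
f 30 16 31
f 30 31 18
f 31 16 32
f 31 32 18
f 32 16 33
f 32 33 18
f 33 16 17
f 33 17 18
f 35 34 37
f 35 37 36
f 37 34 38
f 37 38 36
f 38 34 39
f 38 39 36
f 39 34 40
f 39 40 36
f 40 34 41
f 40 41 36
f 41 34 42
f 41 42 36
f 42 34 43
f 42 43 36
f 43 34 44
f 43 44 36
f 44 34 45
f 44 45 36
f 45 34 46
f 45 46 36
f 46 34 47
f 46 47 36
f 47 34 48
f 47 48 36
f 48 34 49
f 48 49 36
f 49 34 35
f 49 35 36
f 51 50 54
f 51 54 52
f 52 54 55
f 52 55 53
f 54 50 56
f 54 56 55
f 55 56 57
f 55 57 53
f 56 50 58
f 56 58 57
f 57 58 59
f 57 59 53
f 58 50 60
f 58 60 59
f 59 60 61
f 59 61 53
f 60 50 62
f 60 62 61
f 61 62 63
f 61 63 53
f 62 50 64
f 62 64 63
f 63 64 65
f 63 65 53
f 64 50 66
f 64 66 65
f 65 66 67
f 65 67 53
f 66 50 68
f 66 68 67
f 67 68 69
f 67 69 53
f 68 50 70
f 68 70 69
f 69 70 71
f 69 71 53
f 70 50 72
f 70 72 71
f 71 72 73
f 71 73 53
f 72 50 74
f 72 74 73
f 73 74 75
f 73 75 53
f 74 50 76
f 74 76 75
f 75 76 77
f 75 77 53
f 76 50 78
f 76 78 77
f 77 78 79
f 77 79 53
f 78 50 80
f 78 80 79
f 79 80 81
f 79 81 53
f 80 50 82
f 80 82 81
f 81 82 83
f 81 83 53
f 82 50 51
f 82 51 83
f 83 51 52
f 83 52 53
f 85 84 87
f 85 87 86
f 87 84 88
f 87 88 86
f 88 84 89
f 88 89 86
f 89 84 90
f 89 90 86
f 90 84 91
f 90 91 86
f 91 84 92
f 91 92 86
f 92 84 93
f 92 93 86
f 93 84 94
f 93 94 86
f 94 84 95
f 94 95 86
f 95 84 96
f 95 96 86
f 96 84 97
f 96 97 86
f 97 84 98
f 97 98 86
f 98 84 85
f 98 85 86



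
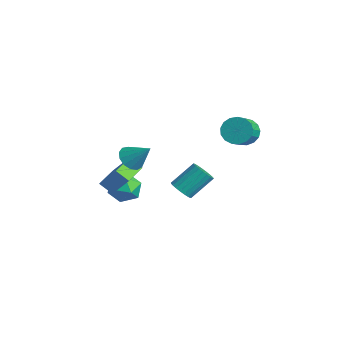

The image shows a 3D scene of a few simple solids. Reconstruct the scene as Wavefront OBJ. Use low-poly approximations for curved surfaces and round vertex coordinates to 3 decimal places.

v 2.882 -3.828 2.027
v 3.645 -4.256 1.609
v 3.998 -3.072 3.293
v 3.59 -3.769 1.367
v 3.309 -3.301 1.334
v 2.893 -3 1.522
v 2.473 -2.963 1.87
v 2.183 -3.2 2.268
v 2.115 -3.637 2.589
v 2.29 -4.135 2.732
v 2.653 -4.535 2.651
v 3.089 -4.711 2.372
v 3.459 -4.607 1.984
v 1.987 -4.712 -1.405
v 1.311 -5.278 -0.714
v 0.814 -3.183 -1.301
v 0.138 -3.749 -0.61
v 2.982 -4.051 0.11
v 2.306 -4.617 0.801
v 1.809 -2.522 0.214
v 1.133 -3.088 0.905
v -0.181 1.272 -4.162
v 0.344 1.74 -4.723
v 0.447 3.356 -3.279
v -0.079 2.888 -2.718
v 0.002 1.853 -4.825
v 0.105 3.469 -3.38
v -0.372 1.865 -4.812
v -0.269 3.481 -3.367
v -0.713 1.775 -4.687
v -0.61 3.391 -3.242
v -0.962 1.597 -4.471
v -0.859 3.213 -3.026
v -1.076 1.364 -4.202
v -0.973 2.98 -2.757
v -1.035 1.114 -3.925
v -0.933 2.73 -2.481
v -0.847 0.892 -3.69
v -0.744 2.508 -2.246
v -0.544 0.736 -3.537
v -0.441 2.352 -2.092
v -0.178 0.672 -3.492
v -0.075 2.288 -2.047
v 0.188 0.712 -3.562
v 0.29 2.328 -2.117
v 0.489 0.849 -3.737
v 0.592 2.465 -2.292
v 0.675 1.059 -3.985
v 0.777 2.675 -2.54
v 0.712 1.306 -4.264
v 0.815 2.922 -2.819
v 0.595 1.547 -4.525
v 0.698 3.163 -3.08
v 2.223 4.521 1.739
v 2.871 4.37 0.888
v 3.805 3.289 1.791
v 3.157 3.439 2.641
v 3.088 4.767 1.14
v 4.021 3.685 2.042
v 3.106 5.107 1.529
v 4.039 4.025 2.431
v 2.922 5.313 1.966
v 3.855 4.231 2.868
v 2.578 5.337 2.351
v 3.511 4.256 3.253
v 2.152 5.175 2.595
v 3.086 4.093 3.498
v 1.743 4.862 2.644
v 2.677 3.78 3.547
v 1.444 4.472 2.485
v 2.378 3.39 3.388
v 1.324 4.092 2.155
v 2.257 3.011 3.058
v 1.409 3.811 1.73
v 2.343 2.729 2.633
v 1.681 3.693 1.307
v 2.615 2.611 2.209
v 2.077 3.764 0.982
v 3.011 2.682 1.885
v 2.507 4.008 0.831
v 3.44 2.927 1.734
v 0.062 -2.06 -2.612
v 0.955 -2.179 -1.774
v -0.095 -4.041 -2.726
v 0.798 -4.16 -1.888
v -0.298 -3.71 -1.558
v -0.202 -2.486 -1.488
v 1.062 -3.734 -3.012
v 1.158 -2.51 -2.942
v 1.573 -3.213 -2.021
v 0.732 -3.198 -1.123
v 0.128 -3.022 -3.377
v -0.713 -3.007 -2.479
f 2 1 4
f 2 4 3
f 4 1 5
f 4 5 3
f 5 1 6
f 5 6 3
f 6 1 7
f 6 7 3
f 7 1 8
f 7 8 3
f 8 1 9
f 8 9 3
f 9 1 10
f 9 10 3
f 10 1 11
f 10 11 3
f 11 1 12
f 11 12 3
f 12 1 13
f 12 13 3
f 13 1 2
f 13 2 3
f 15 17 14
f 18 15 14
f 14 17 16
f 16 18 14
f 15 21 17
f 19 15 18
f 19 21 15
f 17 21 16
f 20 18 16
f 16 21 20
f 20 19 18
f 21 19 20
f 23 22 26
f 23 26 24
f 24 26 27
f 24 27 25
f 26 22 28
f 26 28 27
f 27 28 29
f 27 29 25
f 28 22 30
f 28 30 29
f 29 30 31
f 29 31 25
f 30 22 32
f 30 32 31
f 31 32 33
f 31 33 25
f 32 22 34
f 32 34 33
f 33 34 35
f 33 35 25
f 34 22 36
f 34 36 35
f 35 36 37
f 35 37 25
f 36 22 38
f 36 38 37
f 37 38 39
f 37 39 25
f 38 22 40
f 38 40 39
f 39 40 41
f 39 41 25
f 40 22 42
f 40 42 41
f 41 42 43
f 41 43 25
f 42 22 44
f 42 44 43
f 43 44 45
f 43 45 25
f 44 22 46
f 44 46 45
f 45 46 47
f 45 47 25
f 46 22 48
f 46 48 47
f 47 48 49
f 47 49 25
f 48 22 50
f 48 50 49
f 49 50 51
f 49 51 25
f 50 22 52
f 50 52 51
f 51 52 53
f 51 53 25
f 52 22 23
f 52 23 53
f 53 23 24
f 53 24 25
f 55 54 58
f 55 58 56
f 56 58 59
f 56 59 57
f 58 54 60
f 58 60 59
f 59 60 61
f 59 61 57
f 60 54 62
f 60 62 61
f 61 62 63
f 61 63 57
f 62 54 64
f 62 64 63
f 63 64 65
f 63 65 57
f 64 54 66
f 64 66 65
f 65 66 67
f 65 67 57
f 66 54 68
f 66 68 67
f 67 68 69
f 67 69 57
f 68 54 70
f 68 70 69
f 69 70 71
f 69 71 57
f 70 54 72
f 70 72 71
f 71 72 73
f 71 73 57
f 72 54 74
f 72 74 73
f 73 74 75
f 73 75 57
f 74 54 76
f 74 76 75
f 75 76 77
f 75 77 57
f 76 54 78
f 76 78 77
f 77 78 79
f 77 79 57
f 78 54 80
f 78 80 79
f 79 80 81
f 79 81 57
f 80 54 55
f 80 55 81
f 81 55 56
f 81 56 57
f 82 93 87
f 82 87 83
f 82 83 89
f 82 89 92
f 82 92 93
f 83 87 91
f 87 93 86
f 93 92 84
f 92 89 88
f 89 83 90
f 85 91 86
f 85 86 84
f 85 84 88
f 85 88 90
f 85 90 91
f 86 91 87
f 84 86 93
f 88 84 92
f 90 88 89
f 91 90 83



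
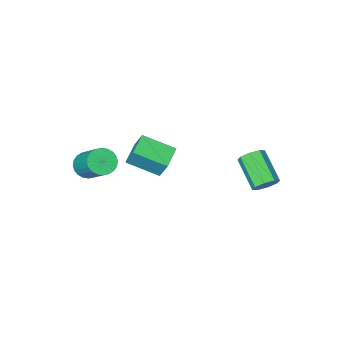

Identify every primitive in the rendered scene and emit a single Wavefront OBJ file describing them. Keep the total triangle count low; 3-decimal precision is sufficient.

v -0.125 -3.967 3.022
v -0.202 -3.348 4.174
v -1.337 -2.771 2.299
v -1.414 -2.152 3.451
v 0.854 -3.188 2.669
v 0.777 -2.569 3.821
v -0.358 -1.992 1.946
v -0.435 -1.373 3.098
v -3.735 2.198 2.778
v -3.406 2.517 3.32
v -3.595 0.942 4.364
v -3.925 0.622 3.822
v -3.944 2.59 3.332
v -4.134 1.014 4.376
v -4.36 2.433 3.019
v -4.55 0.857 4.064
v -4.41 2.138 2.565
v -4.6 0.562 3.61
v -4.065 1.878 2.236
v -4.254 0.303 3.28
v -3.526 1.806 2.224
v -3.716 0.23 3.268
v -3.11 1.963 2.536
v -3.3 0.387 3.581
v -3.06 2.258 2.99
v -3.25 0.682 4.035
v 2.621 -3.747 2.863
v 3.142 -3.361 2.429
v 3.18 -1.868 3.804
v 2.659 -2.253 4.237
v 2.881 -3.252 2.318
v 2.919 -1.759 3.693
v 2.58 -3.218 2.29
v 2.617 -1.725 3.665
v 2.285 -3.265 2.349
v 2.323 -1.772 3.724
v 2.041 -3.385 2.486
v 2.079 -1.892 3.861
v 1.886 -3.561 2.681
v 1.924 -2.067 4.056
v 1.842 -3.764 2.903
v 1.88 -2.271 4.278
v 1.917 -3.965 3.119
v 1.955 -2.472 4.494
v 2.1 -4.132 3.296
v 2.138 -2.639 4.671
v 2.361 -4.241 3.407
v 2.399 -2.748 4.782
v 2.663 -4.275 3.435
v 2.7 -2.782 4.81
v 2.957 -4.228 3.376
v 2.995 -2.735 4.751
v 3.201 -4.108 3.239
v 3.239 -2.615 4.614
v 3.356 -3.933 3.044
v 3.394 -2.439 4.419
v 3.4 -3.729 2.822
v 3.438 -2.236 4.197
v 3.325 -3.528 2.606
v 3.363 -2.035 3.981
f 2 4 1
f 5 2 1
f 1 4 3
f 3 5 1
f 2 8 4
f 6 2 5
f 6 8 2
f 4 8 3
f 7 5 3
f 3 8 7
f 7 6 5
f 8 6 7
f 10 9 13
f 10 13 11
f 11 13 14
f 11 14 12
f 13 9 15
f 13 15 14
f 14 15 16
f 14 16 12
f 15 9 17
f 15 17 16
f 16 17 18
f 16 18 12
f 17 9 19
f 17 19 18
f 18 19 20
f 18 20 12
f 19 9 21
f 19 21 20
f 20 21 22
f 20 22 12
f 21 9 23
f 21 23 22
f 22 23 24
f 22 24 12
f 23 9 25
f 23 25 24
f 24 25 26
f 24 26 12
f 25 9 10
f 25 10 26
f 26 10 11
f 26 11 12
f 28 27 31
f 28 31 29
f 29 31 32
f 29 32 30
f 31 27 33
f 31 33 32
f 32 33 34
f 32 34 30
f 33 27 35
f 33 35 34
f 34 35 36
f 34 36 30
f 35 27 37
f 35 37 36
f 36 37 38
f 36 38 30
f 37 27 39
f 37 39 38
f 38 39 40
f 38 40 30
f 39 27 41
f 39 41 40
f 40 41 42
f 40 42 30
f 41 27 43
f 41 43 42
f 42 43 44
f 42 44 30
f 43 27 45
f 43 45 44
f 44 45 46
f 44 46 30
f 45 27 47
f 45 47 46
f 46 47 48
f 46 48 30
f 47 27 49
f 47 49 48
f 48 49 50
f 48 50 30
f 49 27 51
f 49 51 50
f 50 51 52
f 50 52 30
f 51 27 53
f 51 53 52
f 52 53 54
f 52 54 30
f 53 27 55
f 53 55 54
f 54 55 56
f 54 56 30
f 55 27 57
f 55 57 56
f 56 57 58
f 56 58 30
f 57 27 59
f 57 59 58
f 58 59 60
f 58 60 30
f 59 27 28
f 59 28 60
f 60 28 29
f 60 29 30



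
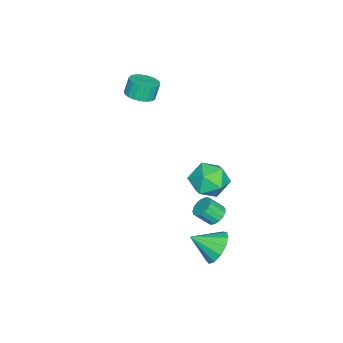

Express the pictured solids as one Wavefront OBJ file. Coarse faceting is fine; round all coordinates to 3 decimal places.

v -2.802 1.695 -2.424
v -1.897 2.207 -1.787
v -1.483 0.893 -3.653
v -0.578 1.405 -3.016
v -1.234 0.501 -2.525
v -2.049 0.997 -1.766
v -1.331 2.103 -3.674
v -2.146 2.599 -2.915
v -0.988 2.459 -2.559
v -0.928 1.469 -1.849
v -2.452 1.631 -3.591
v -2.392 0.641 -2.881
v -1.937 -2.372 2.877
v -1.222 -2.72 3.149
v -1.508 -2.556 4.114
v -2.223 -2.208 3.843
v -1.132 -2.384 3.118
v -1.419 -2.22 4.083
v -1.181 -2.046 3.046
v -1.468 -1.881 4.011
v -1.361 -1.764 2.945
v -1.648 -1.6 3.91
v -1.641 -1.587 2.832
v -1.927 -1.423 3.797
v -1.971 -1.547 2.727
v -2.258 -1.382 3.692
v -2.296 -1.648 2.648
v -2.582 -1.484 3.613
v -2.558 -1.875 2.608
v -2.845 -1.711 3.573
v -2.713 -2.188 2.616
v -3 -2.024 3.581
v -2.734 -2.533 2.668
v -3.021 -2.369 3.633
v -2.617 -2.85 2.757
v -2.904 -2.686 3.722
v -2.382 -3.084 2.866
v -2.669 -2.92 3.832
v -2.071 -3.195 2.978
v -2.357 -3.031 3.943
v -1.736 -3.164 3.072
v -2.022 -3 4.037
v -1.435 -2.996 3.133
v -1.722 -2.832 4.098
v 3.109 3.634 -3.525
v 3.937 3.499 -4.156
v 3.531 2.346 -2.695
v 4.12 3.845 -3.713
v 3.983 4.124 -3.209
v 3.568 4.247 -2.806
v 3.007 4.176 -2.631
v 2.479 3.933 -2.74
v 2.15 3.595 -3.098
v 2.127 3.27 -3.592
v 2.415 3.06 -4.064
v 2.923 3.033 -4.365
v 3.491 3.196 -4.399
v 2.952 3.523 -1.113
v 3.559 3.657 -1.215
v 3.835 2.971 -0.469
v 3.228 2.837 -0.367
v 3.476 3.854 -1.003
v 3.752 3.169 -0.256
v 3.273 3.976 -0.816
v 3.549 3.29 -0.07
v 2.997 3.994 -0.697
v 3.273 3.308 0.049
v 2.71 3.904 -0.674
v 2.986 3.218 0.073
v 2.478 3.726 -0.751
v 2.754 3.041 -0.005
v 2.356 3.502 -0.911
v 2.632 2.817 -0.165
v 2.369 3.283 -1.118
v 2.645 2.598 -0.372
v 2.517 3.119 -1.323
v 2.793 2.433 -0.577
v 2.764 3.047 -1.48
v 3.04 2.361 -0.734
v 3.054 3.084 -1.554
v 3.33 2.399 -0.808
v 3.321 3.222 -1.526
v 3.597 2.536 -0.78
v 3.503 3.428 -1.404
v 3.779 2.743 -0.657
f 1 12 6
f 1 6 2
f 1 2 8
f 1 8 11
f 1 11 12
f 2 6 10
f 6 12 5
f 12 11 3
f 11 8 7
f 8 2 9
f 4 10 5
f 4 5 3
f 4 3 7
f 4 7 9
f 4 9 10
f 5 10 6
f 3 5 12
f 7 3 11
f 9 7 8
f 10 9 2
f 14 13 17
f 14 17 15
f 15 17 18
f 15 18 16
f 17 13 19
f 17 19 18
f 18 19 20
f 18 20 16
f 19 13 21
f 19 21 20
f 20 21 22
f 20 22 16
f 21 13 23
f 21 23 22
f 22 23 24
f 22 24 16
f 23 13 25
f 23 25 24
f 24 25 26
f 24 26 16
f 25 13 27
f 25 27 26
f 26 27 28
f 26 28 16
f 27 13 29
f 27 29 28
f 28 29 30
f 28 30 16
f 29 13 31
f 29 31 30
f 30 31 32
f 30 32 16
f 31 13 33
f 31 33 32
f 32 33 34
f 32 34 16
f 33 13 35
f 33 35 34
f 34 35 36
f 34 36 16
f 35 13 37
f 35 37 36
f 36 37 38
f 36 38 16
f 37 13 39
f 37 39 38
f 38 39 40
f 38 40 16
f 39 13 41
f 39 41 40
f 40 41 42
f 40 42 16
f 41 13 43
f 41 43 42
f 42 43 44
f 42 44 16
f 43 13 14
f 43 14 44
f 44 14 15
f 44 15 16
f 46 45 48
f 46 48 47
f 48 45 49
f 48 49 47
f 49 45 50
f 49 50 47
f 50 45 51
f 50 51 47
f 51 45 52
f 51 52 47
f 52 45 53
f 52 53 47
f 53 45 54
f 53 54 47
f 54 45 55
f 54 55 47
f 55 45 56
f 55 56 47
f 56 45 57
f 56 57 47
f 57 45 46
f 57 46 47
f 59 58 62
f 59 62 60
f 60 62 63
f 60 63 61
f 62 58 64
f 62 64 63
f 63 64 65
f 63 65 61
f 64 58 66
f 64 66 65
f 65 66 67
f 65 67 61
f 66 58 68
f 66 68 67
f 67 68 69
f 67 69 61
f 68 58 70
f 68 70 69
f 69 70 71
f 69 71 61
f 70 58 72
f 70 72 71
f 71 72 73
f 71 73 61
f 72 58 74
f 72 74 73
f 73 74 75
f 73 75 61
f 74 58 76
f 74 76 75
f 75 76 77
f 75 77 61
f 76 58 78
f 76 78 77
f 77 78 79
f 77 79 61
f 78 58 80
f 78 80 79
f 79 80 81
f 79 81 61
f 80 58 82
f 80 82 81
f 81 82 83
f 81 83 61
f 82 58 84
f 82 84 83
f 83 84 85
f 83 85 61
f 84 58 59
f 84 59 85
f 85 59 60
f 85 60 61



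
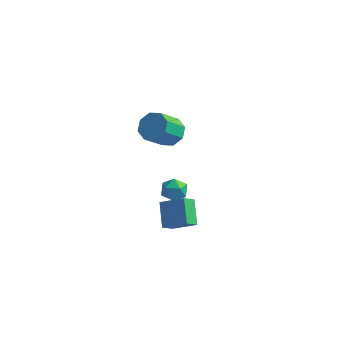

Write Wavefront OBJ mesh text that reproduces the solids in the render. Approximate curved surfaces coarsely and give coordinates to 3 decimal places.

v -0.838 -2.011 -3.829
v -1.038 -2.863 -3.179
v 0.687 -1.733 -2.995
v 0.487 -2.585 -2.345
v 0.013 -3.115 -5.015
v -0.187 -3.967 -4.365
v 1.538 -2.837 -4.181
v 1.338 -3.689 -3.531
v -0.761 -2.085 2.833
v 0.245 -2.345 2.856
v -0.132 -3.695 4.109
v -1.139 -3.435 4.087
v 0.062 -1.791 3.398
v -0.316 -3.141 4.651
v -0.604 -1.41 3.608
v -0.982 -2.759 4.861
v -1.362 -1.423 3.365
v -1.739 -2.773 4.618
v -1.768 -1.825 2.811
v -2.145 -3.175 4.064
v -1.584 -2.379 2.269
v -1.962 -3.729 3.522
v -0.918 -2.761 2.059
v -1.296 -4.11 3.312
v -0.161 -2.747 2.302
v -0.538 -4.097 3.555
v -1.941 -1.023 -3.042
v -1.432 -0.259 -3.158
v -0.788 -1.861 -3.502
v -0.279 -1.097 -3.618
v -0.511 -1.373 -2.766
v -1.223 -0.855 -2.482
v -0.997 -1.265 -4.178
v -1.709 -0.747 -3.894
v -0.848 -0.409 -3.86
v -0.548 -0.475 -2.988
v -1.672 -1.645 -3.672
v -1.372 -1.711 -2.8
f 2 4 1
f 5 2 1
f 1 4 3
f 3 5 1
f 2 8 4
f 6 2 5
f 6 8 2
f 4 8 3
f 7 5 3
f 3 8 7
f 7 6 5
f 8 6 7
f 10 9 13
f 10 13 11
f 11 13 14
f 11 14 12
f 13 9 15
f 13 15 14
f 14 15 16
f 14 16 12
f 15 9 17
f 15 17 16
f 16 17 18
f 16 18 12
f 17 9 19
f 17 19 18
f 18 19 20
f 18 20 12
f 19 9 21
f 19 21 20
f 20 21 22
f 20 22 12
f 21 9 23
f 21 23 22
f 22 23 24
f 22 24 12
f 23 9 25
f 23 25 24
f 24 25 26
f 24 26 12
f 25 9 10
f 25 10 26
f 26 10 11
f 26 11 12
f 27 38 32
f 27 32 28
f 27 28 34
f 27 34 37
f 27 37 38
f 28 32 36
f 32 38 31
f 38 37 29
f 37 34 33
f 34 28 35
f 30 36 31
f 30 31 29
f 30 29 33
f 30 33 35
f 30 35 36
f 31 36 32
f 29 31 38
f 33 29 37
f 35 33 34
f 36 35 28



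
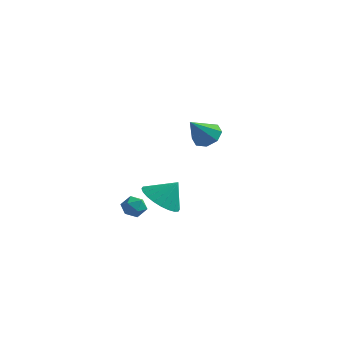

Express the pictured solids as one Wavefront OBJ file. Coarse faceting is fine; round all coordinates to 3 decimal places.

v 2.297 -2.948 -0.641
v 2.632 -2.617 -0.19
v 3.128 -2.903 -1.29
v 3.463 -2.572 -0.839
v 3.317 -3.2 -0.742
v 2.804 -3.228 -0.341
v 2.956 -2.292 -1.139
v 2.443 -2.32 -0.738
v 3.039 -2.212 -0.498
v 3.262 -2.773 -0.252
v 2.498 -2.747 -1.228
v 2.721 -3.308 -0.982
v 3.399 -1.165 -0.833
v 4.316 -1.181 -1.423
v 4.081 -0.735 0.213
v 4.178 -0.785 -1.495
v 3.921 -0.448 -1.467
v 3.585 -0.219 -1.342
v 3.221 -0.134 -1.139
v 2.884 -0.206 -0.89
v 2.625 -0.424 -0.633
v 2.484 -0.755 -0.405
v 2.483 -1.148 -0.243
v 2.621 -1.544 -0.171
v 2.878 -1.882 -0.199
v 3.214 -2.11 -0.324
v 3.578 -2.195 -0.526
v 3.915 -2.123 -0.776
v 4.174 -1.905 -1.033
v 4.314 -1.574 -1.261
v 3.297 3.826 1.302
v 4.043 3.929 1.627
v 2.923 2.754 2.498
v 3.622 4.334 1.858
v 3.011 4.441 1.763
v 2.568 4.188 1.398
v 2.551 3.724 0.976
v 2.972 3.319 0.745
v 3.583 3.212 0.84
v 4.027 3.465 1.205
f 1 12 6
f 1 6 2
f 1 2 8
f 1 8 11
f 1 11 12
f 2 6 10
f 6 12 5
f 12 11 3
f 11 8 7
f 8 2 9
f 4 10 5
f 4 5 3
f 4 3 7
f 4 7 9
f 4 9 10
f 5 10 6
f 3 5 12
f 7 3 11
f 9 7 8
f 10 9 2
f 14 13 16
f 14 16 15
f 16 13 17
f 16 17 15
f 17 13 18
f 17 18 15
f 18 13 19
f 18 19 15
f 19 13 20
f 19 20 15
f 20 13 21
f 20 21 15
f 21 13 22
f 21 22 15
f 22 13 23
f 22 23 15
f 23 13 24
f 23 24 15
f 24 13 25
f 24 25 15
f 25 13 26
f 25 26 15
f 26 13 27
f 26 27 15
f 27 13 28
f 27 28 15
f 28 13 29
f 28 29 15
f 29 13 30
f 29 30 15
f 30 13 14
f 30 14 15
f 32 31 34
f 32 34 33
f 34 31 35
f 34 35 33
f 35 31 36
f 35 36 33
f 36 31 37
f 36 37 33
f 37 31 38
f 37 38 33
f 38 31 39
f 38 39 33
f 39 31 40
f 39 40 33
f 40 31 32
f 40 32 33



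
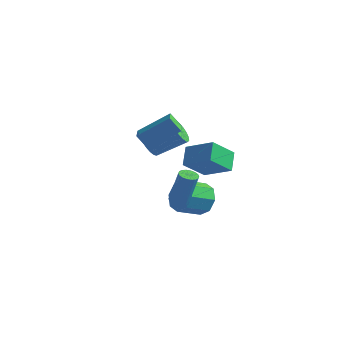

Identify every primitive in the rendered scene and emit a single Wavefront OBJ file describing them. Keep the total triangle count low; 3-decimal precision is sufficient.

v -0.401 1.105 -3.014
v 0.133 1.292 -2.106
v -0.566 0.043 -1.438
v -1.099 -0.145 -2.346
v -0.588 1.681 -2.132
v -1.286 0.431 -1.464
v -1.199 1.732 -2.675
v -1.897 0.482 -2.007
v -1.342 1.416 -3.417
v -2.041 0.166 -2.748
v -0.934 0.917 -3.922
v -1.633 -0.332 -3.254
v -0.214 0.529 -3.896
v -0.912 -0.721 -3.228
v 0.397 0.478 -3.353
v -0.301 -0.772 -2.685
v 0.541 0.794 -2.612
v -0.158 -0.456 -1.943
v -2.84 -0.502 1.31
v -2.413 -0.322 0.598
v -0.993 0.582 1.677
v -1.42 0.402 2.39
v -2.637 -0.021 0.64
v -1.217 0.884 1.719
v -2.901 0.186 0.815
v -1.481 1.09 1.894
v -3.154 0.256 1.088
v -1.733 1.16 2.167
v -3.344 0.176 1.405
v -1.924 1.08 2.484
v -3.434 -0.038 1.703
v -2.014 0.866 2.783
v -3.407 -0.344 1.924
v -1.987 0.56 3.003
v -3.267 -0.682 2.023
v -1.847 0.222 3.102
v -3.043 -0.984 1.981
v -1.623 -0.079 3.06
v -2.779 -1.19 1.806
v -1.359 -0.286 2.885
v -2.527 -1.26 1.533
v -1.106 -0.356 2.612
v -2.336 -1.18 1.216
v -0.916 -0.276 2.295
v -2.246 -0.966 0.917
v -0.826 -0.062 1.997
v -2.273 -0.66 0.697
v -0.853 0.244 1.776
v -1.584 -3.545 3.791
v -0.284 -2.408 4.967
v -2.229 -2.494 3.488
v -0.929 -1.357 4.664
v -0.971 -3.403 2.976
v 0.329 -2.266 4.152
v -1.616 -2.352 2.673
v -0.316 -1.215 3.849
v 0.909 -3.372 -0.342
v 1.302 -3.754 -0.391
v 1.764 -3.529 1.594
v 1.371 -3.148 1.642
v 1.421 -3.547 -0.442
v 1.883 -3.322 1.543
v 1.439 -3.304 -0.473
v 1.901 -3.08 1.511
v 1.351 -3.076 -0.479
v 1.814 -2.851 1.506
v 1.177 -2.906 -0.457
v 1.639 -2.681 1.527
v 0.949 -2.828 -0.413
v 1.411 -2.604 1.571
v 0.713 -2.859 -0.355
v 1.175 -2.634 1.63
v 0.516 -2.991 -0.294
v 0.978 -2.766 1.691
v 0.397 -3.198 -0.243
v 0.859 -2.973 1.742
v 0.379 -3.44 -0.211
v 0.841 -3.216 1.773
v 0.466 -3.669 -0.206
v 0.929 -3.444 1.779
v 0.641 -3.839 -0.227
v 1.103 -3.614 1.757
v 0.869 -3.916 -0.271
v 1.331 -3.692 1.713
v 1.105 -3.886 -0.33
v 1.567 -3.661 1.655
v 0.296 0.086 -0.359
v -0.274 -1.156 0.857
v -0.141 1.047 0.417
v -0.711 -0.196 1.634
v 1.951 0.156 0.486
v 1.381 -1.087 1.703
v 1.514 1.116 1.263
v 0.944 -0.126 2.479
f 2 1 5
f 2 5 3
f 3 5 6
f 3 6 4
f 5 1 7
f 5 7 6
f 6 7 8
f 6 8 4
f 7 1 9
f 7 9 8
f 8 9 10
f 8 10 4
f 9 1 11
f 9 11 10
f 10 11 12
f 10 12 4
f 11 1 13
f 11 13 12
f 12 13 14
f 12 14 4
f 13 1 15
f 13 15 14
f 14 15 16
f 14 16 4
f 15 1 17
f 15 17 16
f 16 17 18
f 16 18 4
f 17 1 2
f 17 2 18
f 18 2 3
f 18 3 4
f 20 19 23
f 20 23 21
f 21 23 24
f 21 24 22
f 23 19 25
f 23 25 24
f 24 25 26
f 24 26 22
f 25 19 27
f 25 27 26
f 26 27 28
f 26 28 22
f 27 19 29
f 27 29 28
f 28 29 30
f 28 30 22
f 29 19 31
f 29 31 30
f 30 31 32
f 30 32 22
f 31 19 33
f 31 33 32
f 32 33 34
f 32 34 22
f 33 19 35
f 33 35 34
f 34 35 36
f 34 36 22
f 35 19 37
f 35 37 36
f 36 37 38
f 36 38 22
f 37 19 39
f 37 39 38
f 38 39 40
f 38 40 22
f 39 19 41
f 39 41 40
f 40 41 42
f 40 42 22
f 41 19 43
f 41 43 42
f 42 43 44
f 42 44 22
f 43 19 45
f 43 45 44
f 44 45 46
f 44 46 22
f 45 19 47
f 45 47 46
f 46 47 48
f 46 48 22
f 47 19 20
f 47 20 48
f 48 20 21
f 48 21 22
f 50 52 49
f 53 50 49
f 49 52 51
f 51 53 49
f 50 56 52
f 54 50 53
f 54 56 50
f 52 56 51
f 55 53 51
f 51 56 55
f 55 54 53
f 56 54 55
f 58 57 61
f 58 61 59
f 59 61 62
f 59 62 60
f 61 57 63
f 61 63 62
f 62 63 64
f 62 64 60
f 63 57 65
f 63 65 64
f 64 65 66
f 64 66 60
f 65 57 67
f 65 67 66
f 66 67 68
f 66 68 60
f 67 57 69
f 67 69 68
f 68 69 70
f 68 70 60
f 69 57 71
f 69 71 70
f 70 71 72
f 70 72 60
f 71 57 73
f 71 73 72
f 72 73 74
f 72 74 60
f 73 57 75
f 73 75 74
f 74 75 76
f 74 76 60
f 75 57 77
f 75 77 76
f 76 77 78
f 76 78 60
f 77 57 79
f 77 79 78
f 78 79 80
f 78 80 60
f 79 57 81
f 79 81 80
f 80 81 82
f 80 82 60
f 81 57 83
f 81 83 82
f 82 83 84
f 82 84 60
f 83 57 85
f 83 85 84
f 84 85 86
f 84 86 60
f 85 57 58
f 85 58 86
f 86 58 59
f 86 59 60
f 88 90 87
f 91 88 87
f 87 90 89
f 89 91 87
f 88 94 90
f 92 88 91
f 92 94 88
f 90 94 89
f 93 91 89
f 89 94 93
f 93 92 91
f 94 92 93



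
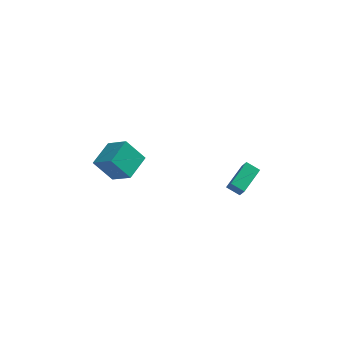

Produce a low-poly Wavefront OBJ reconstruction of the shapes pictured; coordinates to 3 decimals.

v -4.128 1.192 -3.679
v -5.3 1.326 -2.267
v -3.367 2.809 -3.201
v -4.539 2.943 -1.789
v -2.941 0.317 -2.611
v -4.113 0.451 -1.199
v -2.18 1.934 -2.133
v -3.352 2.068 -0.721
v 2.781 0.068 -2.92
v 3.055 -0.296 -2.202
v 3.64 1.77 -2.386
v 3.914 1.407 -1.668
v 3.606 -0.207 -3.372
v 3.88 -0.57 -2.654
v 4.465 1.496 -2.838
v 4.739 1.132 -2.12
f 2 4 1
f 5 2 1
f 1 4 3
f 3 5 1
f 2 8 4
f 6 2 5
f 6 8 2
f 4 8 3
f 7 5 3
f 3 8 7
f 7 6 5
f 8 6 7
f 10 12 9
f 13 10 9
f 9 12 11
f 11 13 9
f 10 16 12
f 14 10 13
f 14 16 10
f 12 16 11
f 15 13 11
f 11 16 15
f 15 14 13
f 16 14 15



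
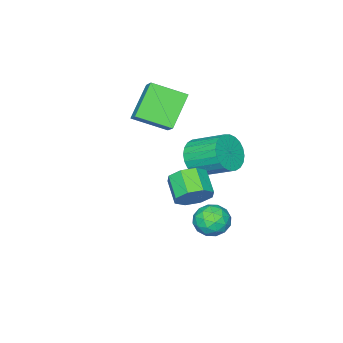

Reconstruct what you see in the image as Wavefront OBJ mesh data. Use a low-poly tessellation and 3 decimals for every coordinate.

v 0.772 1.69 -1.65
v 1.235 0.944 -2.081
v 0.165 0.696 -0.579
v 0.628 -0.05 -1.01
v 1.14 0.632 -0.532
v 1.515 1.247 -1.194
v -0.115 0.393 -1.466
v 0.26 1.008 -2.128
v 0.686 0.142 -1.967
v 1.462 0.29 -1.39
v -0.062 1.35 -1.27
v 0.714 1.498 -0.693
v 1.057 1.404 -1.959
v 0.343 0.236 -0.701
v 0.644 0.637 -0.42
v 0.916 0.198 -0.673
v 1.222 1.582 -1.438
v 1.493 1.144 -1.692
v 1.438 0.961 -0.781
v -0.093 0.496 -0.968
v 0.178 0.058 -1.222
v 0.484 1.442 -1.987
v 0.756 1.003 -2.24
v -0.038 0.679 -1.879
v 1.006 0.494 -2.146
v 0.65 -0.09 -1.516
v 0.213 0.171 -1.784
v 0.433 0.532 -2.173
v 1.462 0.581 -1.807
v 1.105 -0.003 -1.177
v 1.407 0.398 -0.896
v 1.627 0.759 -1.286
v 1.14 0.11 -1.74
v 0.295 1.643 -1.483
v -0.062 1.059 -0.853
v -0.227 0.881 -1.374
v -0.007 1.242 -1.764
v 0.75 1.73 -1.144
v 0.394 1.146 -0.514
v 0.967 1.108 -0.487
v 1.187 1.469 -0.876
v 0.26 1.53 -0.92
v 3.302 2.065 2.319
v 3.894 2.217 3.047
v 3.291 1.206 3.748
v 2.698 1.055 3.021
v 3.286 2.613 3.096
v 2.683 1.602 3.797
v 2.688 2.689 2.69
v 2.084 1.678 3.391
v 2.449 2.399 2.067
v 1.846 1.388 2.768
v 2.709 1.914 1.592
v 2.106 0.903 2.293
v 3.317 1.518 1.543
v 2.714 0.507 2.244
v 3.916 1.442 1.949
v 3.312 0.431 2.65
v 4.154 1.732 2.572
v 3.551 0.721 3.273
v 0.393 -0.372 2.383
v 0.971 -0.705 3.208
v 0.585 0.94 4.141
v 0.007 1.272 3.317
v 1.257 -0.509 2.982
v 0.871 1.135 3.915
v 1.412 -0.293 2.665
v 1.026 1.351 3.599
v 1.412 -0.089 2.305
v 1.025 1.556 3.239
v 1.256 0.072 1.958
v 0.87 1.717 2.891
v 0.969 0.165 1.675
v 0.583 1.81 2.608
v 0.595 0.177 1.499
v 0.209 1.821 2.433
v 0.19 0.105 1.459
v -0.196 1.749 2.392
v -0.185 -0.04 1.559
v -0.571 1.605 2.492
v -0.471 -0.235 1.785
v -0.857 1.409 2.718
v -0.626 -0.451 2.101
v -1.012 1.193 3.035
v -0.625 -0.656 2.461
v -1.012 0.989 3.395
v -0.47 -0.817 2.809
v -0.856 0.828 3.742
v -0.183 -0.91 3.092
v -0.569 0.735 4.025
v 0.191 -0.921 3.267
v -0.195 0.723 4.201
v 0.596 -0.849 3.308
v 0.21 0.795 4.241
v -0.751 -3.374 2.34
v -2.26 -3.764 3.836
v -0.165 -2.492 3.161
v -1.674 -2.881 4.657
v 0.354 -4.799 3.083
v -1.155 -5.188 4.579
v 0.94 -3.916 3.904
v -0.569 -4.306 5.4
f 1 38 17
f 38 12 41
f 17 41 6
f 38 41 17
f 1 17 13
f 17 6 18
f 13 18 2
f 17 18 13
f 1 13 22
f 13 2 23
f 22 23 8
f 13 23 22
f 1 22 34
f 22 8 37
f 34 37 11
f 22 37 34
f 1 34 38
f 34 11 42
f 38 42 12
f 34 42 38
f 2 18 29
f 18 6 32
f 29 32 10
f 18 32 29
f 6 41 19
f 41 12 40
f 19 40 5
f 41 40 19
f 12 42 39
f 42 11 35
f 39 35 3
f 42 35 39
f 11 37 36
f 37 8 24
f 36 24 7
f 37 24 36
f 8 23 28
f 23 2 25
f 28 25 9
f 23 25 28
f 4 30 16
f 30 10 31
f 16 31 5
f 30 31 16
f 4 16 14
f 16 5 15
f 14 15 3
f 16 15 14
f 4 14 21
f 14 3 20
f 21 20 7
f 14 20 21
f 4 21 26
f 21 7 27
f 26 27 9
f 21 27 26
f 4 26 30
f 26 9 33
f 30 33 10
f 26 33 30
f 5 31 19
f 31 10 32
f 19 32 6
f 31 32 19
f 3 15 39
f 15 5 40
f 39 40 12
f 15 40 39
f 7 20 36
f 20 3 35
f 36 35 11
f 20 35 36
f 9 27 28
f 27 7 24
f 28 24 8
f 27 24 28
f 10 33 29
f 33 9 25
f 29 25 2
f 33 25 29
f 44 43 47
f 44 47 45
f 45 47 48
f 45 48 46
f 47 43 49
f 47 49 48
f 48 49 50
f 48 50 46
f 49 43 51
f 49 51 50
f 50 51 52
f 50 52 46
f 51 43 53
f 51 53 52
f 52 53 54
f 52 54 46
f 53 43 55
f 53 55 54
f 54 55 56
f 54 56 46
f 55 43 57
f 55 57 56
f 56 57 58
f 56 58 46
f 57 43 59
f 57 59 58
f 58 59 60
f 58 60 46
f 59 43 44
f 59 44 60
f 60 44 45
f 60 45 46
f 62 61 65
f 62 65 63
f 63 65 66
f 63 66 64
f 65 61 67
f 65 67 66
f 66 67 68
f 66 68 64
f 67 61 69
f 67 69 68
f 68 69 70
f 68 70 64
f 69 61 71
f 69 71 70
f 70 71 72
f 70 72 64
f 71 61 73
f 71 73 72
f 72 73 74
f 72 74 64
f 73 61 75
f 73 75 74
f 74 75 76
f 74 76 64
f 75 61 77
f 75 77 76
f 76 77 78
f 76 78 64
f 77 61 79
f 77 79 78
f 78 79 80
f 78 80 64
f 79 61 81
f 79 81 80
f 80 81 82
f 80 82 64
f 81 61 83
f 81 83 82
f 82 83 84
f 82 84 64
f 83 61 85
f 83 85 84
f 84 85 86
f 84 86 64
f 85 61 87
f 85 87 86
f 86 87 88
f 86 88 64
f 87 61 89
f 87 89 88
f 88 89 90
f 88 90 64
f 89 61 91
f 89 91 90
f 90 91 92
f 90 92 64
f 91 61 93
f 91 93 92
f 92 93 94
f 92 94 64
f 93 61 62
f 93 62 94
f 94 62 63
f 94 63 64
f 96 98 95
f 99 96 95
f 95 98 97
f 97 99 95
f 96 102 98
f 100 96 99
f 100 102 96
f 98 102 97
f 101 99 97
f 97 102 101
f 101 100 99
f 102 100 101



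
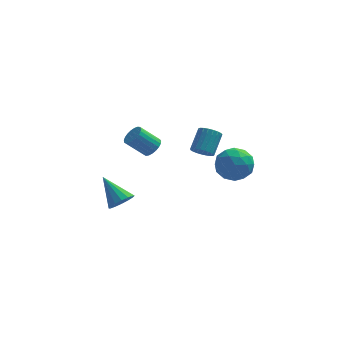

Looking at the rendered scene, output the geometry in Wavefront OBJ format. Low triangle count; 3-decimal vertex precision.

v 1.29 1.568 -0.31
v 1.934 1.611 -0.629
v 2.374 2.715 0.412
v 1.73 2.672 0.73
v 1.776 1.816 -0.779
v 2.217 2.92 0.261
v 1.535 1.978 -0.849
v 1.975 3.082 0.192
v 1.25 2.069 -0.826
v 1.69 3.174 0.215
v 0.973 2.074 -0.713
v 1.413 3.178 0.328
v 0.75 1.991 -0.531
v 1.191 3.095 0.51
v 0.621 1.834 -0.31
v 1.061 2.939 0.73
v 0.607 1.632 -0.09
v 1.048 2.737 0.951
v 0.712 1.419 0.092
v 1.152 2.523 1.133
v 0.916 1.231 0.205
v 1.356 2.336 1.246
v 1.185 1.102 0.228
v 1.625 2.206 1.269
v 1.472 1.053 0.159
v 1.912 2.157 1.2
v 1.728 1.093 0.008
v 2.168 2.198 1.049
v 1.908 1.215 -0.198
v 2.348 2.32 0.843
v 1.981 1.399 -0.423
v 2.421 2.503 0.618
v -3.331 1.367 -4.569
v -2.679 1.353 -3.993
v -4.489 2.533 -3.231
v -2.603 1.718 -4.246
v -2.723 1.989 -4.585
v -3.005 2.093 -4.92
v -3.374 2.003 -5.161
v -3.732 1.743 -5.244
v -3.982 1.381 -5.146
v -4.058 1.016 -4.893
v -3.939 0.745 -4.554
v -3.657 0.64 -4.219
v -3.287 0.731 -3.978
v -2.93 0.991 -3.895
v 3.389 -0.932 1.08
v 4.116 -1.715 1.576
v 2.144 -2.325 0.704
v 2.871 -3.108 1.2
v 2.327 -2.304 1.867
v 3.096 -1.443 2.099
v 3.164 -2.597 0.181
v 3.933 -1.736 0.413
v 3.976 -2.744 1.02
v 3.459 -2.563 2.063
v 2.801 -1.477 0.217
v 2.284 -1.296 1.26
v 3.862 -1.201 1.361
v 2.398 -2.839 0.919
v 2.079 -2.366 1.311
v 2.506 -2.826 1.603
v 3.263 -1.041 1.668
v 3.69 -1.502 1.96
v 2.638 -1.848 2.131
v 2.57 -2.538 0.32
v 2.997 -2.999 0.612
v 3.754 -1.214 0.677
v 4.181 -1.674 0.969
v 3.622 -2.192 0.149
v 4.207 -2.266 1.326
v 3.475 -3.085 1.105
v 3.647 -2.785 0.506
v 4.099 -2.279 0.642
v 3.903 -2.16 1.939
v 3.171 -2.979 1.718
v 2.851 -2.506 2.11
v 3.304 -2 2.246
v 3.821 -2.765 1.612
v 3.089 -1.061 0.562
v 2.357 -1.88 0.341
v 2.956 -2.04 0.034
v 3.409 -1.534 0.17
v 2.785 -0.955 1.175
v 2.053 -1.774 0.954
v 2.161 -1.761 1.638
v 2.613 -1.255 1.774
v 2.439 -1.275 0.668
v -1.343 -2.398 2.659
v -0.875 -2.335 3.147
v -1.948 -2.439 4.19
v -2.417 -2.502 3.701
v -0.947 -2.066 3.1
v -2.02 -2.17 4.143
v -1.087 -1.854 2.977
v -2.161 -1.958 4.019
v -1.272 -1.736 2.798
v -2.346 -1.84 3.841
v -1.469 -1.733 2.595
v -2.543 -1.837 3.638
v -1.645 -1.844 2.404
v -2.718 -1.949 3.446
v -1.768 -2.052 2.256
v -2.841 -2.156 3.299
v -1.818 -2.319 2.178
v -2.891 -2.423 3.221
v -1.786 -2.6 2.183
v -2.859 -2.704 3.226
v -1.677 -2.846 2.271
v -2.75 -2.95 3.313
v -1.51 -3.014 2.425
v -2.584 -3.118 3.468
v -1.315 -3.076 2.62
v -2.389 -3.18 3.662
v -1.125 -3.021 2.821
v -2.198 -3.125 3.864
v -0.972 -2.858 2.995
v -2.046 -2.962 4.037
v -0.884 -2.615 3.11
v -1.957 -2.72 4.153
f 2 1 5
f 2 5 3
f 3 5 6
f 3 6 4
f 5 1 7
f 5 7 6
f 6 7 8
f 6 8 4
f 7 1 9
f 7 9 8
f 8 9 10
f 8 10 4
f 9 1 11
f 9 11 10
f 10 11 12
f 10 12 4
f 11 1 13
f 11 13 12
f 12 13 14
f 12 14 4
f 13 1 15
f 13 15 14
f 14 15 16
f 14 16 4
f 15 1 17
f 15 17 16
f 16 17 18
f 16 18 4
f 17 1 19
f 17 19 18
f 18 19 20
f 18 20 4
f 19 1 21
f 19 21 20
f 20 21 22
f 20 22 4
f 21 1 23
f 21 23 22
f 22 23 24
f 22 24 4
f 23 1 25
f 23 25 24
f 24 25 26
f 24 26 4
f 25 1 27
f 25 27 26
f 26 27 28
f 26 28 4
f 27 1 29
f 27 29 28
f 28 29 30
f 28 30 4
f 29 1 31
f 29 31 30
f 30 31 32
f 30 32 4
f 31 1 2
f 31 2 32
f 32 2 3
f 32 3 4
f 34 33 36
f 34 36 35
f 36 33 37
f 36 37 35
f 37 33 38
f 37 38 35
f 38 33 39
f 38 39 35
f 39 33 40
f 39 40 35
f 40 33 41
f 40 41 35
f 41 33 42
f 41 42 35
f 42 33 43
f 42 43 35
f 43 33 44
f 43 44 35
f 44 33 45
f 44 45 35
f 45 33 46
f 45 46 35
f 46 33 34
f 46 34 35
f 47 84 63
f 84 58 87
f 63 87 52
f 84 87 63
f 47 63 59
f 63 52 64
f 59 64 48
f 63 64 59
f 47 59 68
f 59 48 69
f 68 69 54
f 59 69 68
f 47 68 80
f 68 54 83
f 80 83 57
f 68 83 80
f 47 80 84
f 80 57 88
f 84 88 58
f 80 88 84
f 48 64 75
f 64 52 78
f 75 78 56
f 64 78 75
f 52 87 65
f 87 58 86
f 65 86 51
f 87 86 65
f 58 88 85
f 88 57 81
f 85 81 49
f 88 81 85
f 57 83 82
f 83 54 70
f 82 70 53
f 83 70 82
f 54 69 74
f 69 48 71
f 74 71 55
f 69 71 74
f 50 76 62
f 76 56 77
f 62 77 51
f 76 77 62
f 50 62 60
f 62 51 61
f 60 61 49
f 62 61 60
f 50 60 67
f 60 49 66
f 67 66 53
f 60 66 67
f 50 67 72
f 67 53 73
f 72 73 55
f 67 73 72
f 50 72 76
f 72 55 79
f 76 79 56
f 72 79 76
f 51 77 65
f 77 56 78
f 65 78 52
f 77 78 65
f 49 61 85
f 61 51 86
f 85 86 58
f 61 86 85
f 53 66 82
f 66 49 81
f 82 81 57
f 66 81 82
f 55 73 74
f 73 53 70
f 74 70 54
f 73 70 74
f 56 79 75
f 79 55 71
f 75 71 48
f 79 71 75
f 90 89 93
f 90 93 91
f 91 93 94
f 91 94 92
f 93 89 95
f 93 95 94
f 94 95 96
f 94 96 92
f 95 89 97
f 95 97 96
f 96 97 98
f 96 98 92
f 97 89 99
f 97 99 98
f 98 99 100
f 98 100 92
f 99 89 101
f 99 101 100
f 100 101 102
f 100 102 92
f 101 89 103
f 101 103 102
f 102 103 104
f 102 104 92
f 103 89 105
f 103 105 104
f 104 105 106
f 104 106 92
f 105 89 107
f 105 107 106
f 106 107 108
f 106 108 92
f 107 89 109
f 107 109 108
f 108 109 110
f 108 110 92
f 109 89 111
f 109 111 110
f 110 111 112
f 110 112 92
f 111 89 113
f 111 113 112
f 112 113 114
f 112 114 92
f 113 89 115
f 113 115 114
f 114 115 116
f 114 116 92
f 115 89 117
f 115 117 116
f 116 117 118
f 116 118 92
f 117 89 119
f 117 119 118
f 118 119 120
f 118 120 92
f 119 89 90
f 119 90 120
f 120 90 91
f 120 91 92

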